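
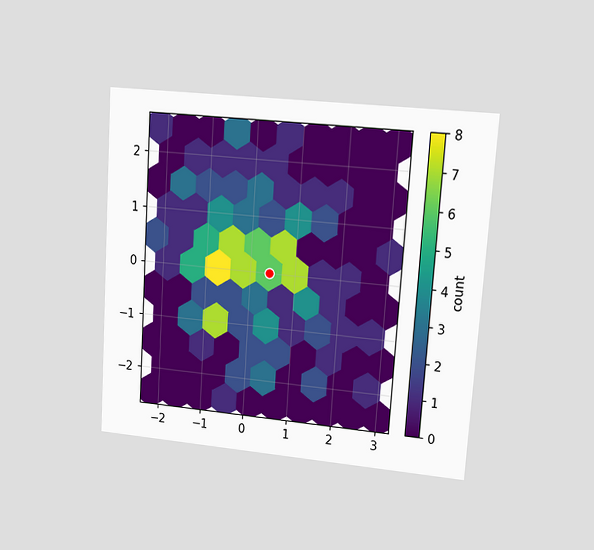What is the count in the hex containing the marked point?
The chart is tilted about 4° clockwise and viewed at a slight angle. The marked hex reads 6 on the colorbar.

6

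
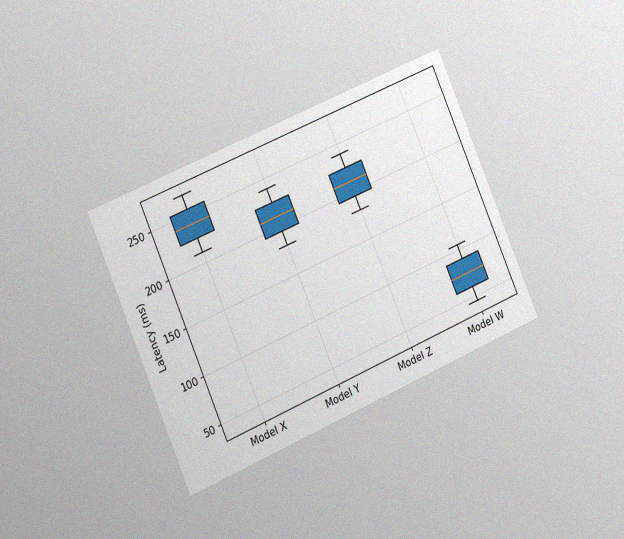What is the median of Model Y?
210ms

The chart is tilted about 23° counter-clockwise and viewed slightly from the left, with some photo noise. The median line in the Model Y box sits at 210ms.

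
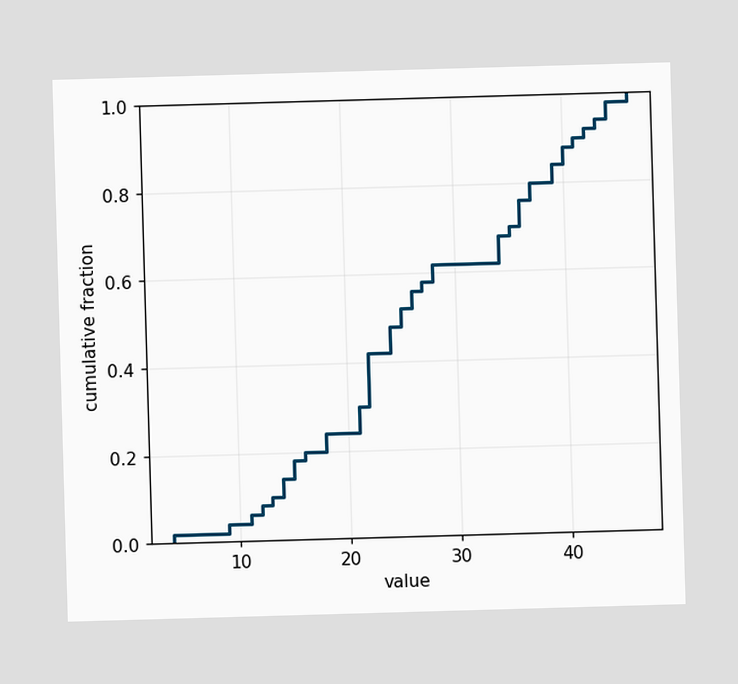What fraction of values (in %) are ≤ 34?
At x=34 the ECDF step is at 68%.

68%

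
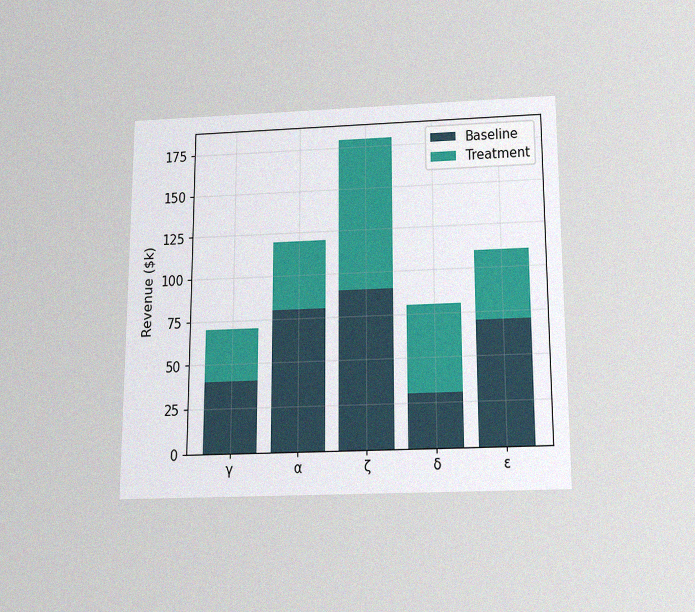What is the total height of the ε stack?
$110k

The chart is viewed slightly from below, with some photo noise. The ε stack's top reaches $110k on the y-axis.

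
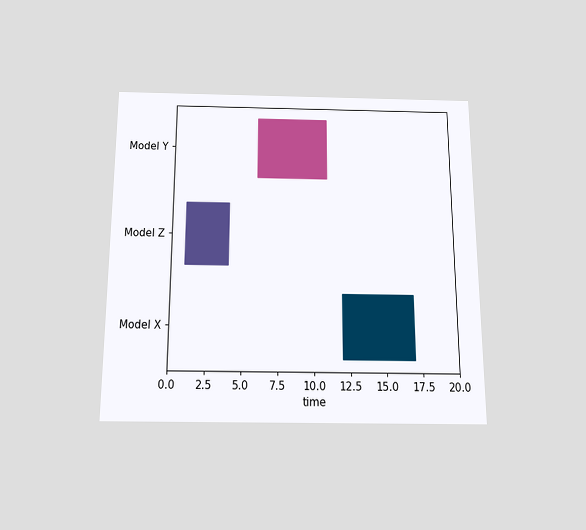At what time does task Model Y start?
6

The chart is viewed slightly from below. The Model Y bar begins at t=6.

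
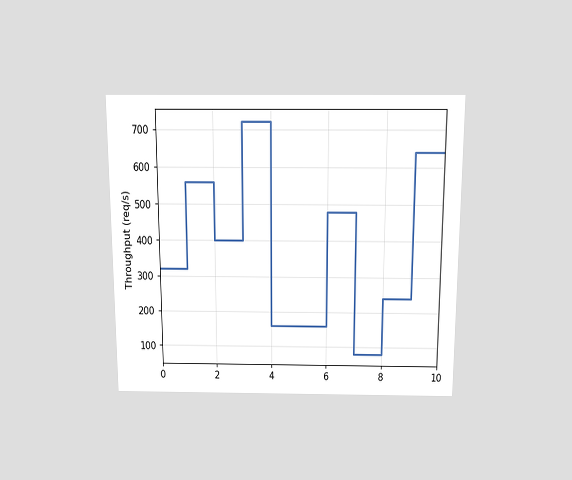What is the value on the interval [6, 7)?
The chart is viewed slightly from above. On [6, 7) the step sits at 480req/s.

480req/s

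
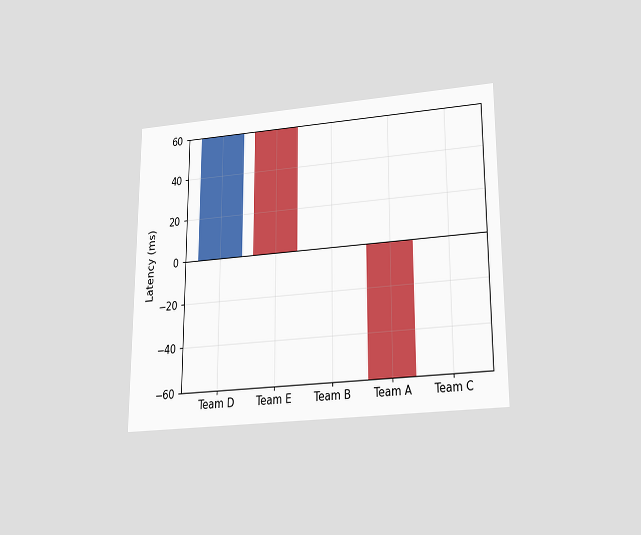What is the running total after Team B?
0ms

The chart is viewed slightly from below. After Team B the running total reaches 0ms.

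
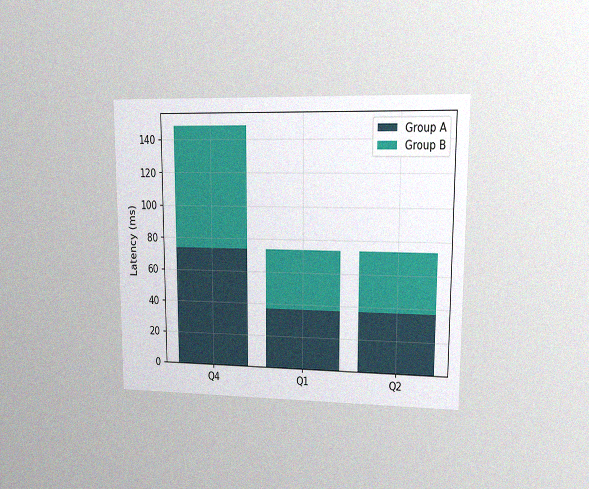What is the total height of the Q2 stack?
The chart is viewed at a slight angle, with some photo noise. The Q2 stack's top reaches 74ms on the y-axis.

74ms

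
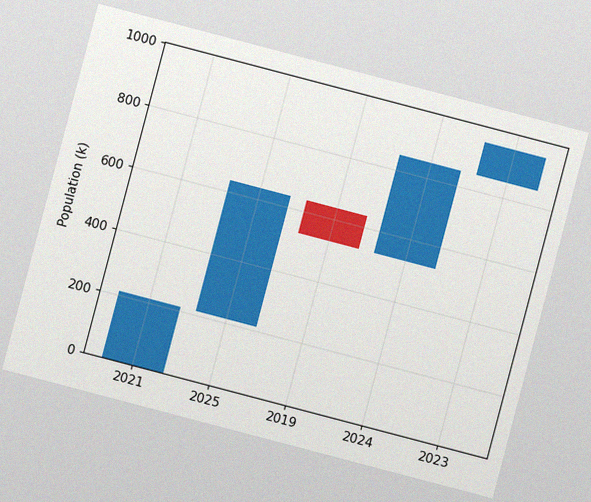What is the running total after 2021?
The chart is tilted about 15° clockwise, with some photo noise. After 2021 the running total reaches 212k.

212k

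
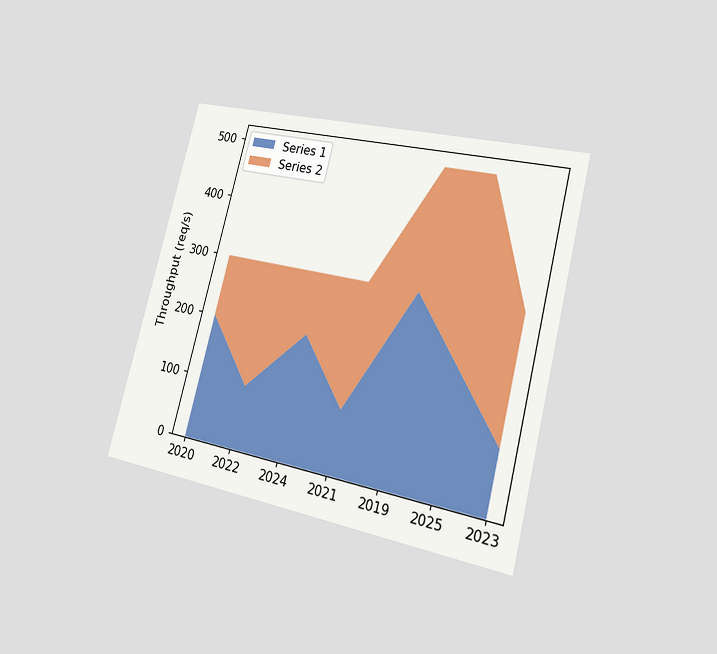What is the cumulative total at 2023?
The chart is tilted about 14° clockwise and viewed slightly from the right. The stacked total at 2023 reaches 300req/s.

300req/s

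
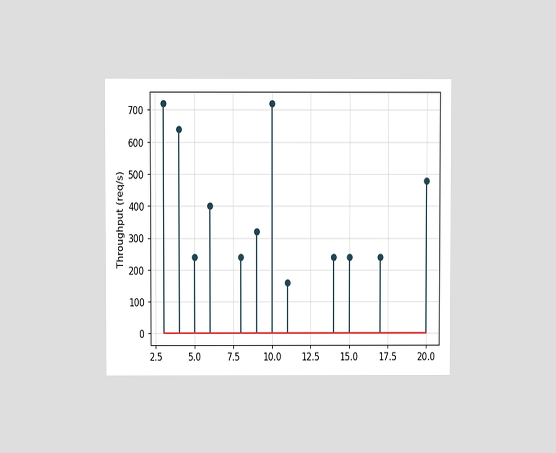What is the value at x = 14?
The chart is viewed at a slight angle. The stem at x=14 reaches 240req/s.

240req/s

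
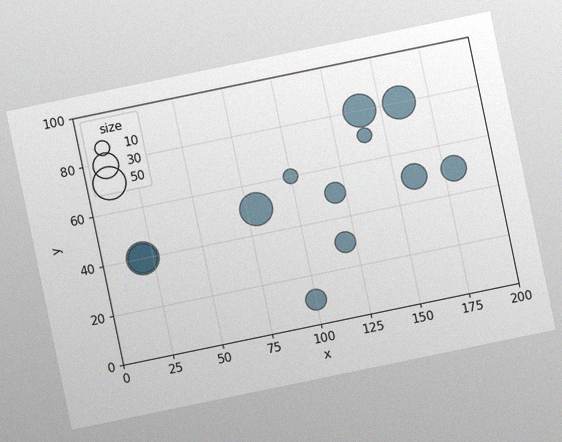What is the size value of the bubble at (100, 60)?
The chart is tilted about 12° counter-clockwise, with some photo noise. Matching the bubble at (100, 60) against the size legend gives 10.

10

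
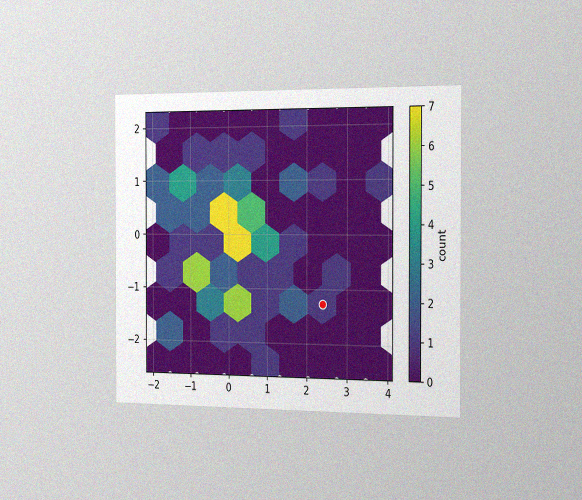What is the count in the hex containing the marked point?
The chart is viewed slightly from the right, with some photo noise. The marked hex reads 1 on the colorbar.

1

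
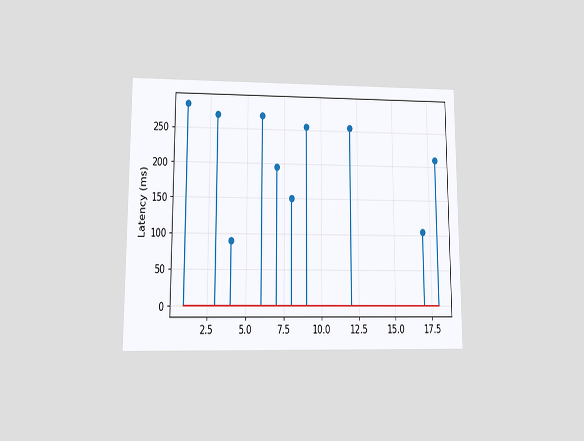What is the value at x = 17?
The chart is viewed at a slight angle. The stem at x=17 reaches 105ms.

105ms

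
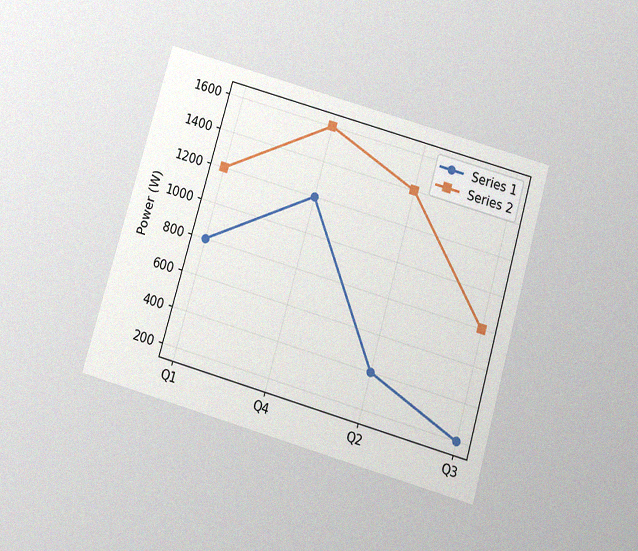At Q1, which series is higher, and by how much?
The chart is tilted about 16° clockwise and viewed slightly from below, with some photo noise. At Q1, Series 2 sits above the other line by 400W.

Series 2, by 400W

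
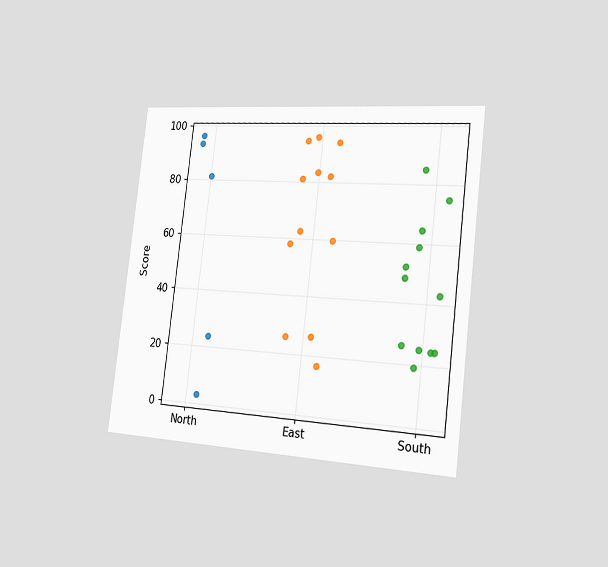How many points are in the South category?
12

The chart is tilted about 7° clockwise and viewed slightly from the right. Counting the markers in the South column gives 12.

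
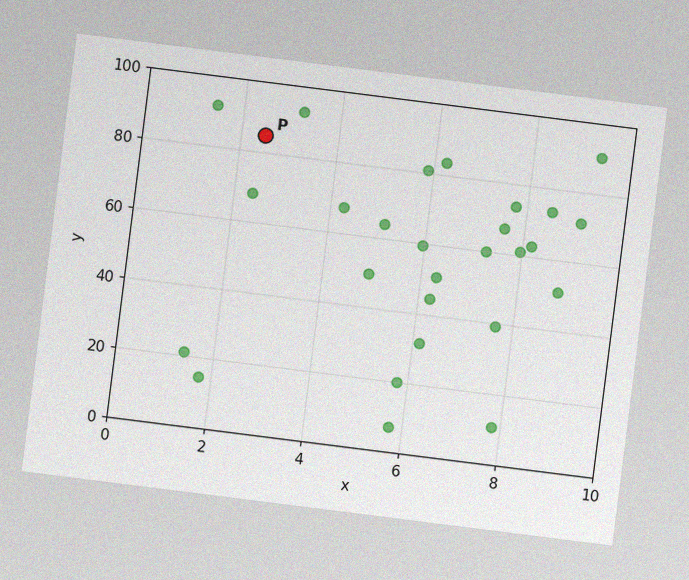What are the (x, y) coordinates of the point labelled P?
(2.5, 85)

The chart is tilted about 7° clockwise, with some photo noise. Following the gridlines from P to each axis, P sits at (2.5, 85).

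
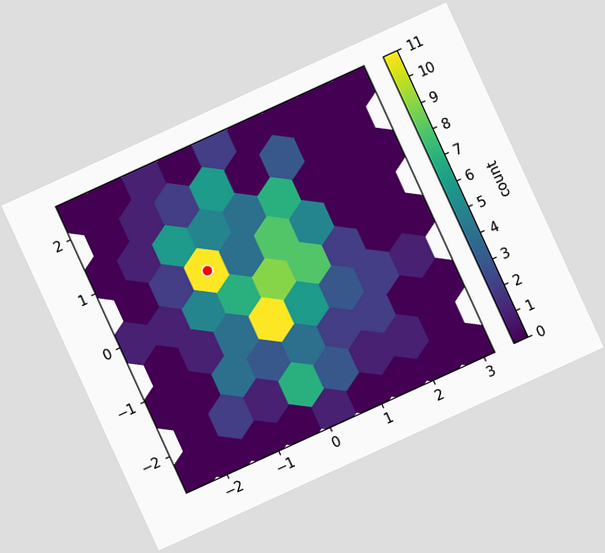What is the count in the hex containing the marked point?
The chart is tilted about 25° counter-clockwise. The marked hex reads 11 on the colorbar.

11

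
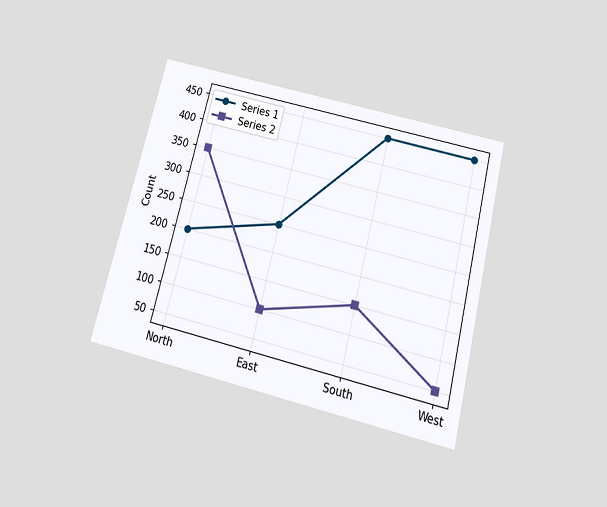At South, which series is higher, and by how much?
Series 1, by 300

The chart is tilted about 14° clockwise and viewed slightly from below. At South, Series 1 sits above the other line by 300.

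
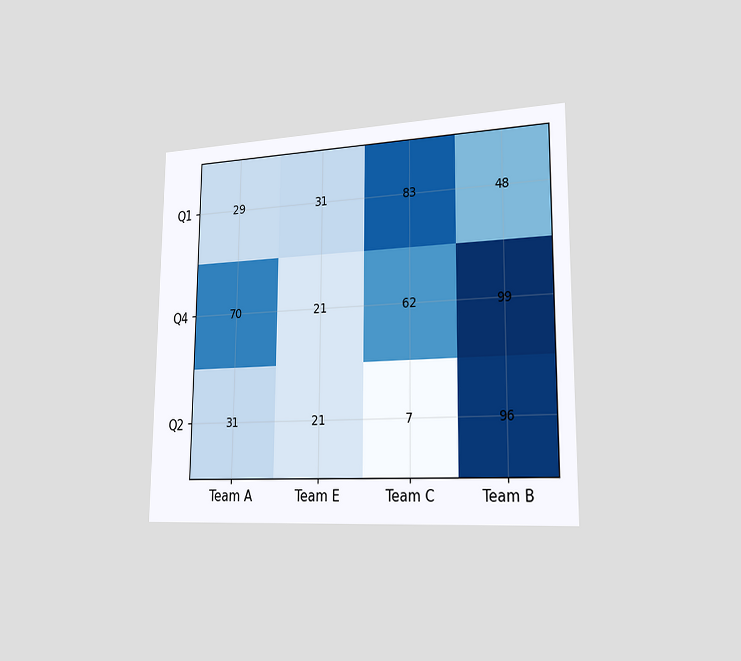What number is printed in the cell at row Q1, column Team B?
48

The chart is viewed slightly from the right. The (Q1, Team B) cell reads 48.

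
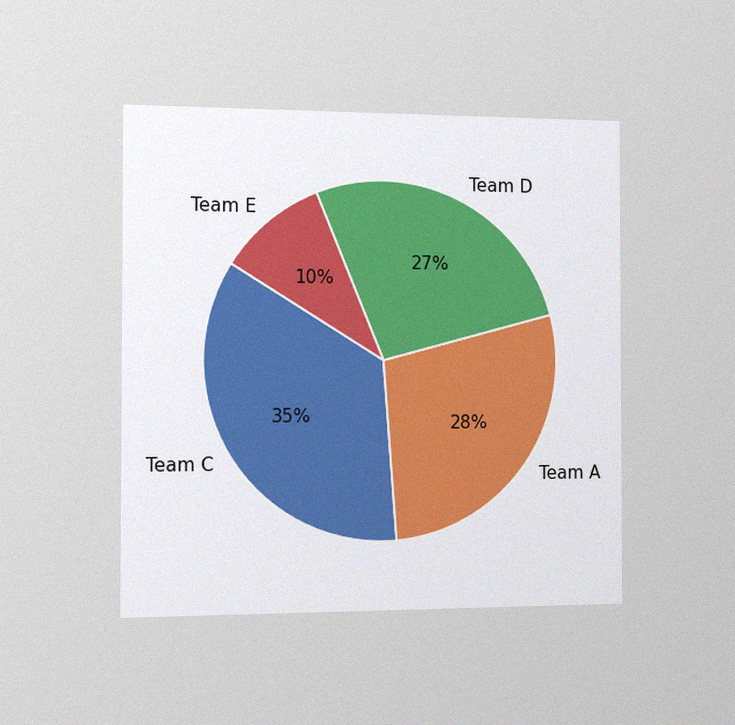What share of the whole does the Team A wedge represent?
28%

The chart is viewed slightly from the left, with some photo noise. The Team A slice takes up 28% of the pie.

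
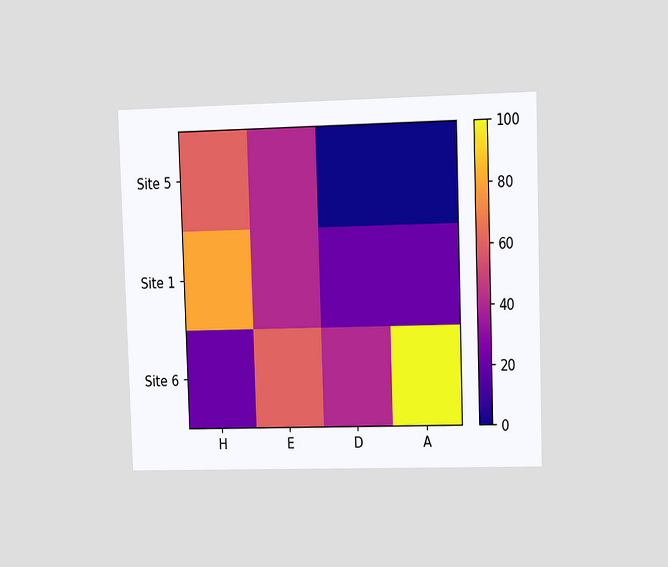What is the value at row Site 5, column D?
The chart is viewed at a slight angle. Matching cell (Site 5, D) against the colorbar gives 0.

0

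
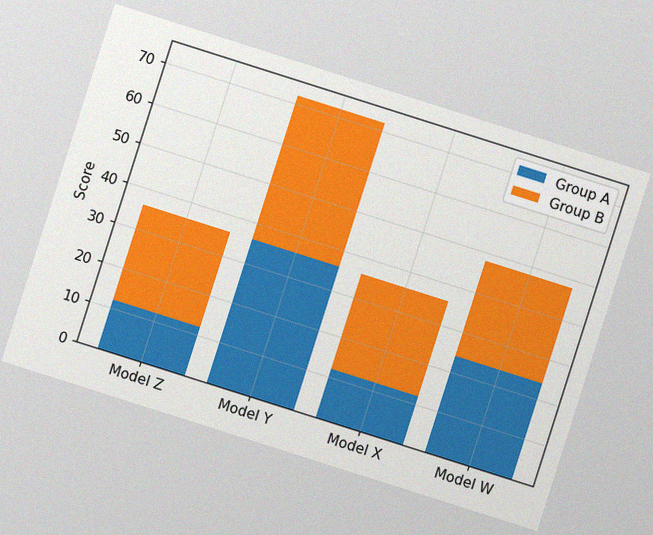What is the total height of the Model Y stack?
The chart is tilted about 18° clockwise, with some photo noise. The Model Y stack's top reaches 72 on the y-axis.

72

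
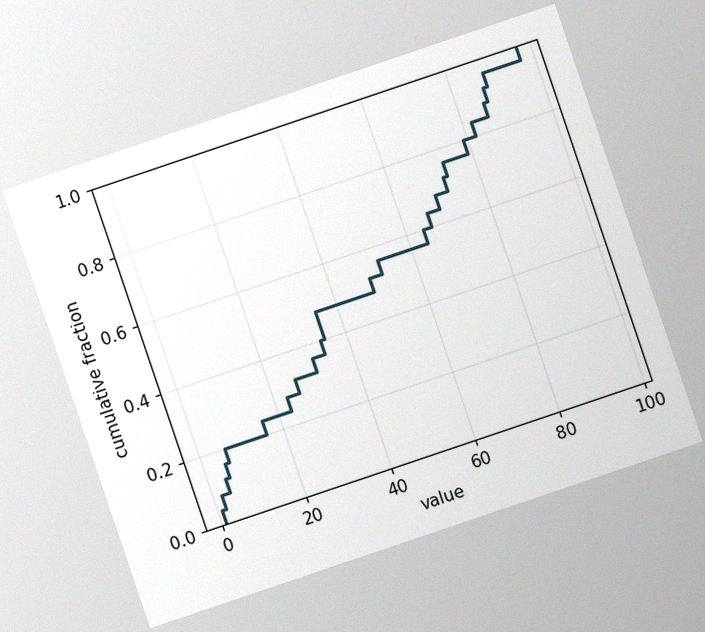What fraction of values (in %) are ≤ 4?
The chart is tilted about 19° counter-clockwise, with some photo noise. At x=4 the ECDF step is at 12%.

12%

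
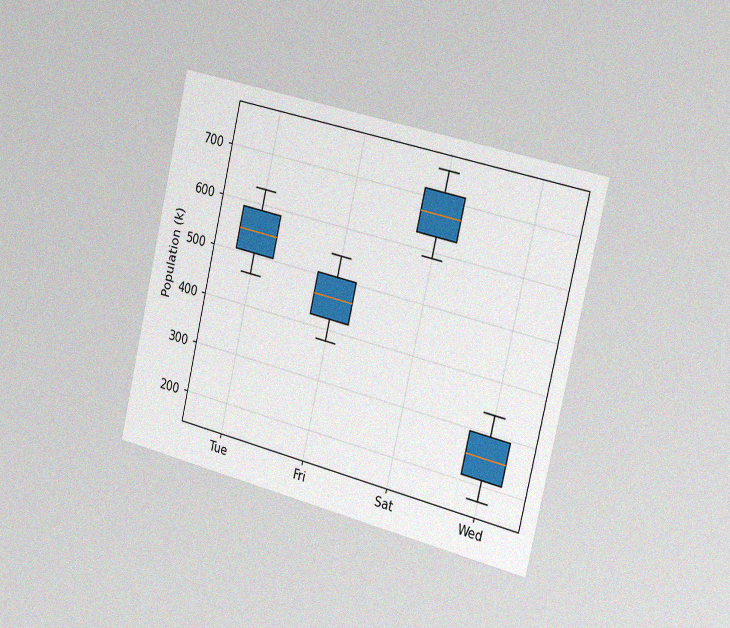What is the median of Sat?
672k

The chart is tilted about 13° clockwise and viewed slightly from the right, with some photo noise. The median line in the Sat box sits at 672k.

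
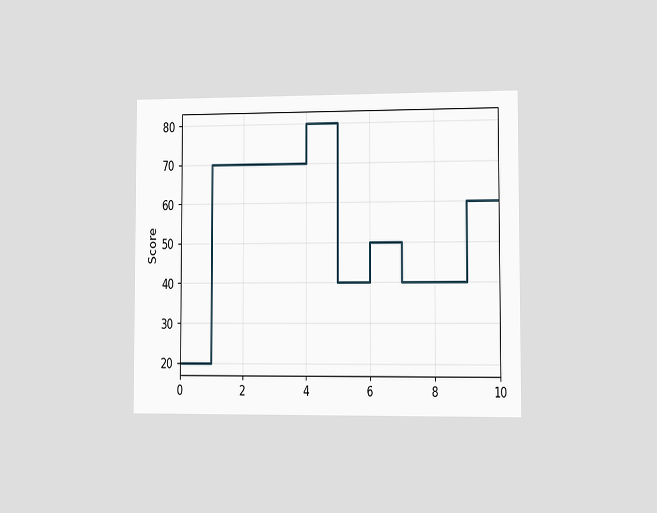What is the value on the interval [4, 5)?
80

The chart is viewed slightly from the right. On [4, 5) the step sits at 80.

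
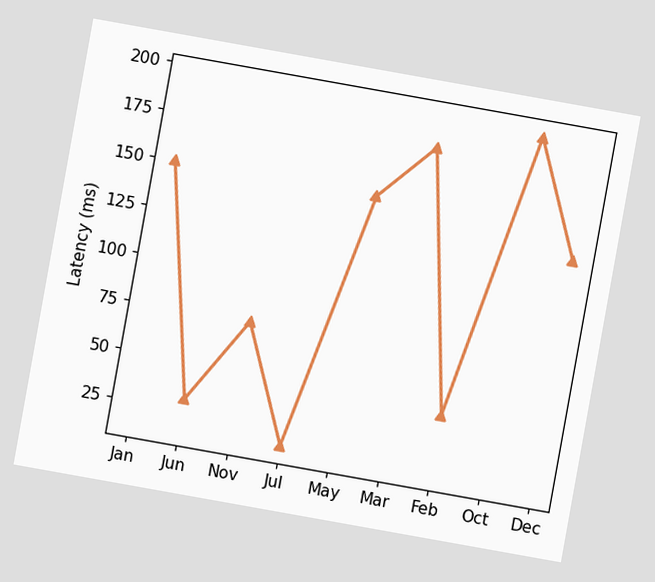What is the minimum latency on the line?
The chart is tilted about 10° clockwise. The lowest point is at Jul, and reading across to the y-axis gives 15ms.

15ms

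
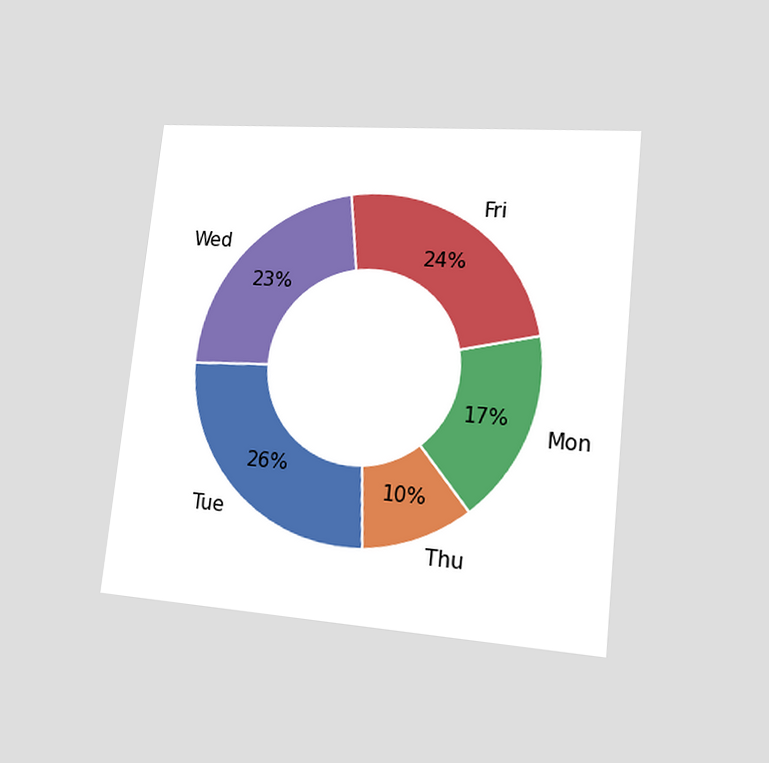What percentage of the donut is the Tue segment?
The chart is tilted about 6° clockwise and viewed at a slight angle. The Tue segment takes up 26% of the ring.

26%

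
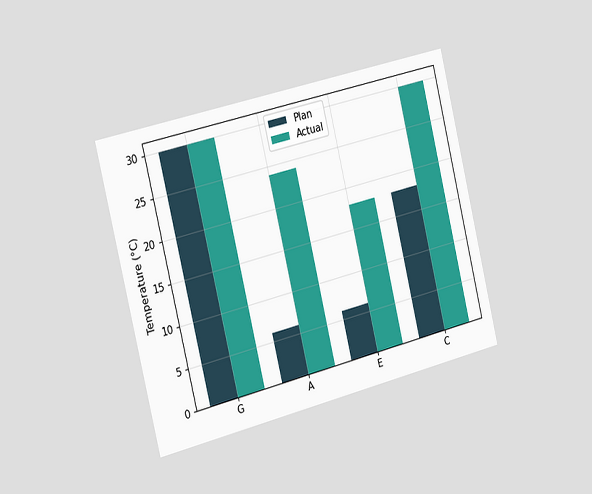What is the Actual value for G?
30°C

The chart is tilted about 14° counter-clockwise and viewed slightly from the left. The Actual bar at G reaches 30°C on the y-axis.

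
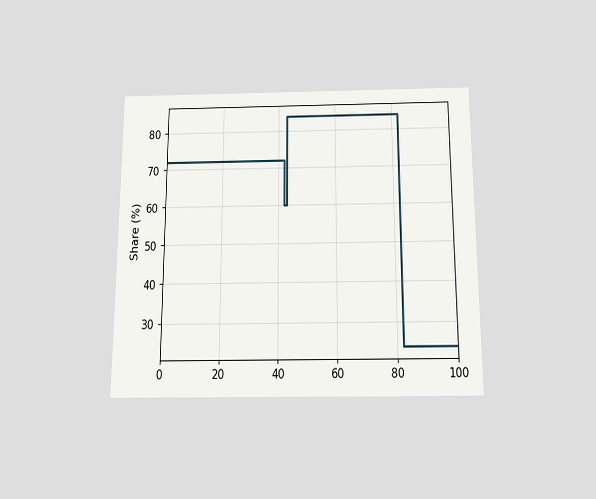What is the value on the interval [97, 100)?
The chart is viewed slightly from below. On [97, 100) the step sits at 24%.

24%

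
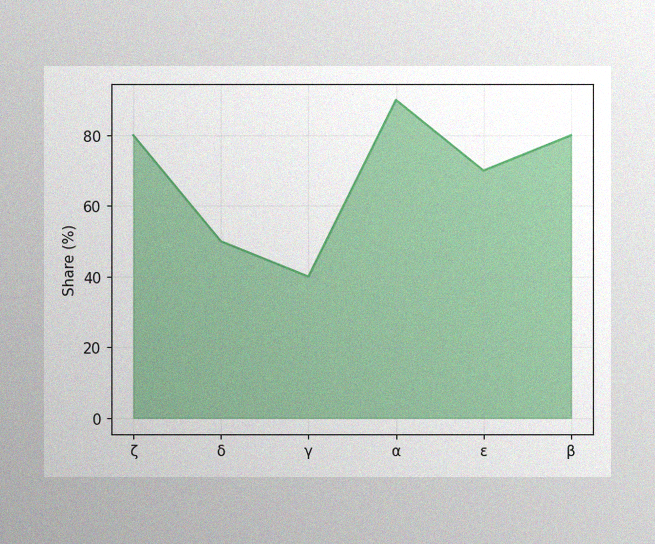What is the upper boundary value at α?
90%

The image has some photo noise and uneven lighting. At α the upper boundary is at 90%.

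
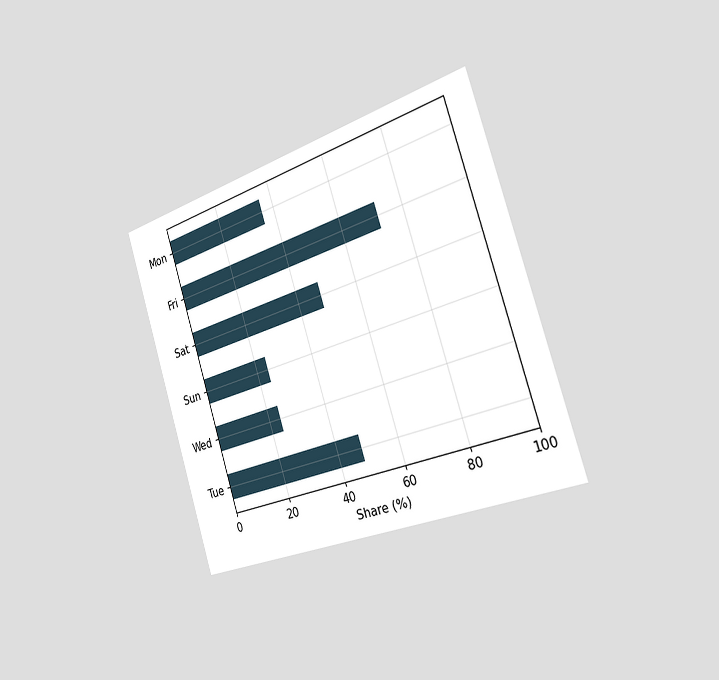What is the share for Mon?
36%

The chart is tilted about 18° counter-clockwise and viewed slightly from the right. Reading along the chart's x-axis, the Mon bar reaches 36%.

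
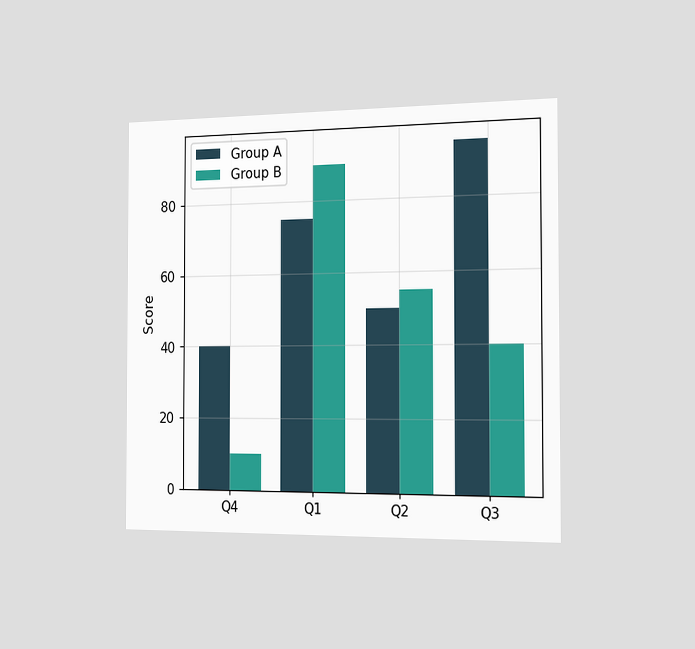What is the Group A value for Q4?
The chart is viewed slightly from the right. The Group A bar at Q4 reaches 40 on the y-axis.

40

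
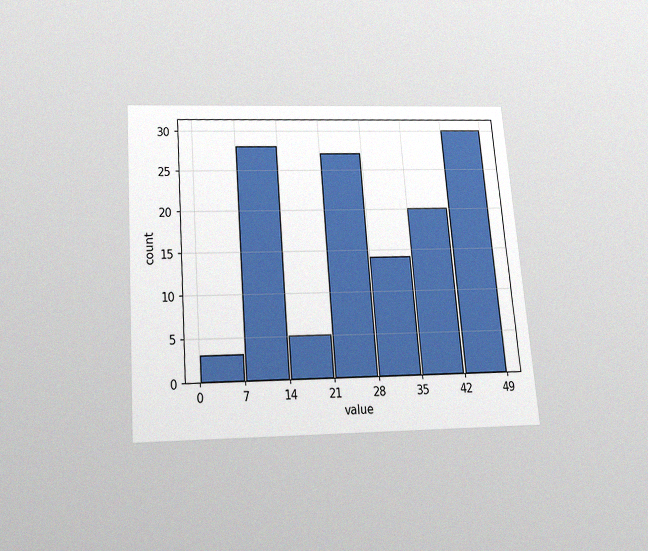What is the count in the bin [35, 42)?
The chart is tilted about 5° counter-clockwise and viewed slightly from below, with some photo noise. The [35, 42) bin has height 20.

20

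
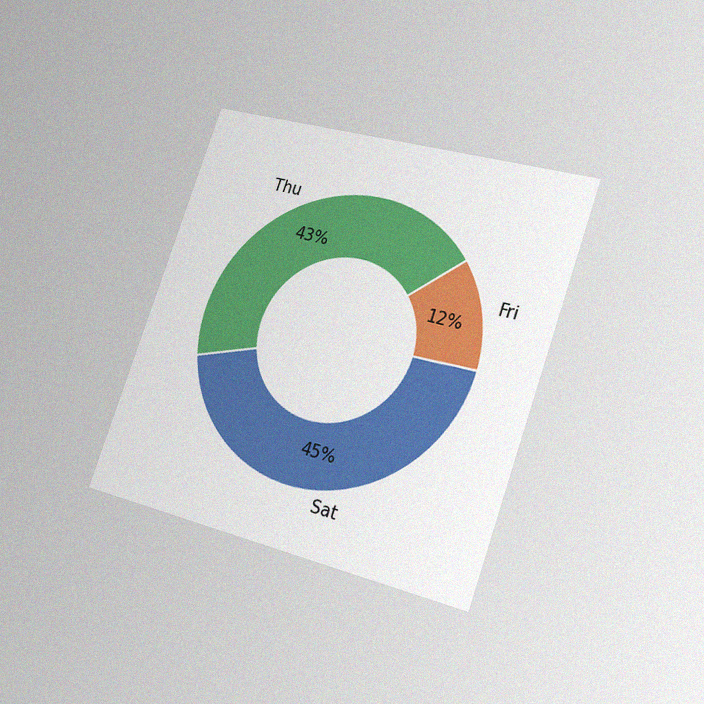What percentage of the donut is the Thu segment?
The chart is tilted about 19° clockwise and viewed slightly from the right, with some photo noise. The Thu segment takes up 43% of the ring.

43%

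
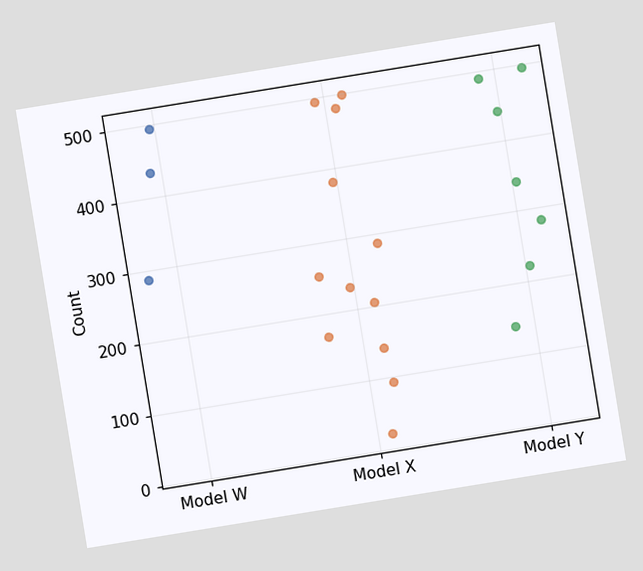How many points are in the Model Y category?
7

The chart is tilted about 9° counter-clockwise. Counting the markers in the Model Y column gives 7.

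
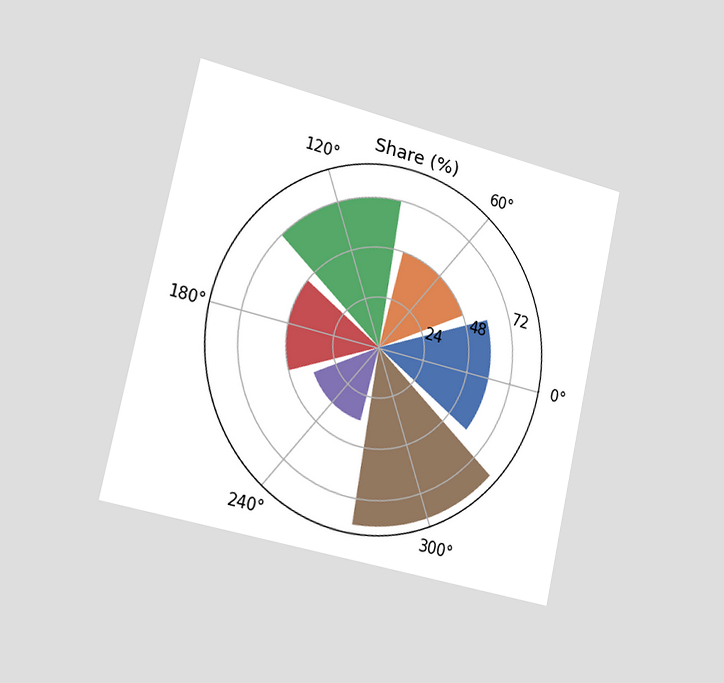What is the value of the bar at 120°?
72%

The chart is tilted about 12° clockwise and viewed slightly from the left. The bar at 120° reaches 72% on the radial axis.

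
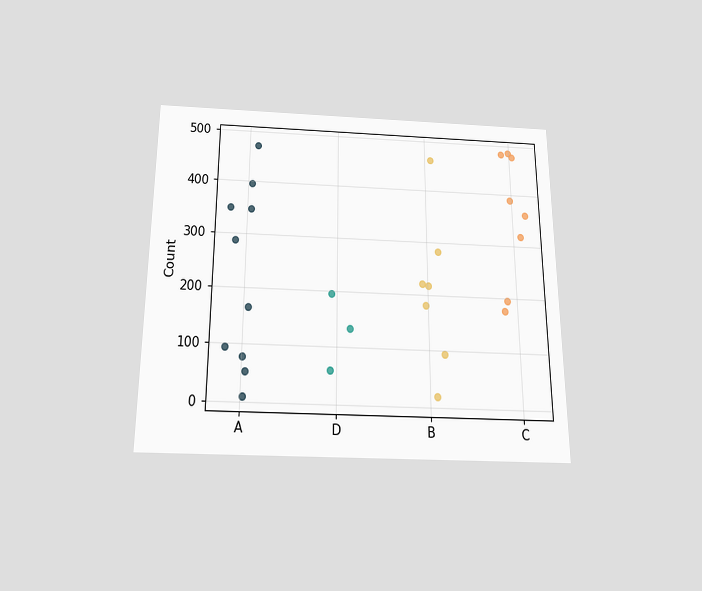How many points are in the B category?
7

The chart is viewed slightly from below. Counting the markers in the B column gives 7.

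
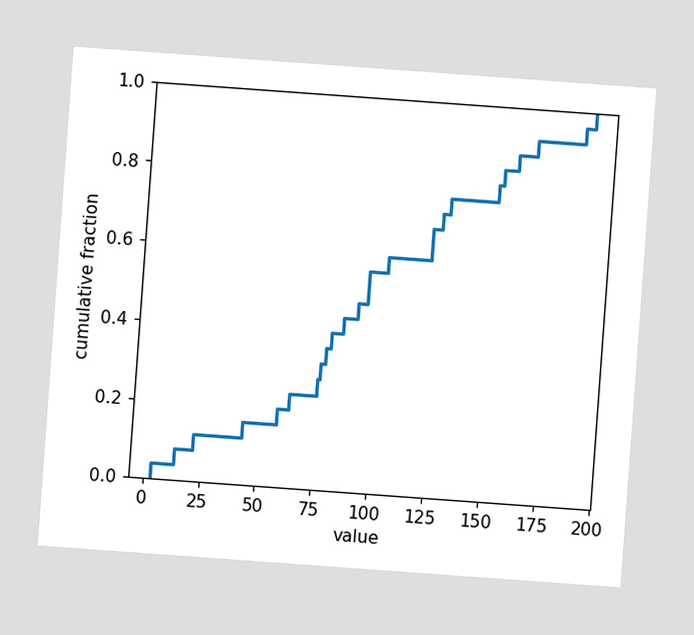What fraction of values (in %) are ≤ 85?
The chart is tilted about 4° clockwise. At x=85 the ECDF step is at 44%.

44%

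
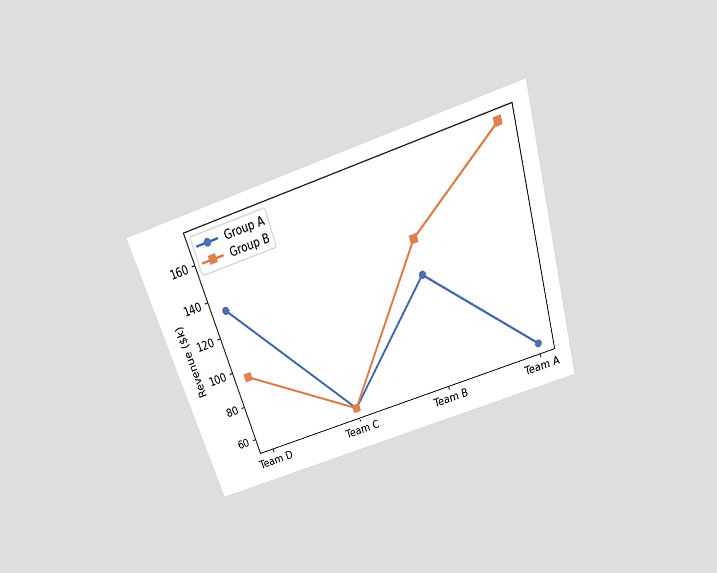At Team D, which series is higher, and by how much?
The chart is tilted about 17° counter-clockwise and viewed slightly from above. At Team D, Group A sits above the other line by $38k.

Group A, by $38k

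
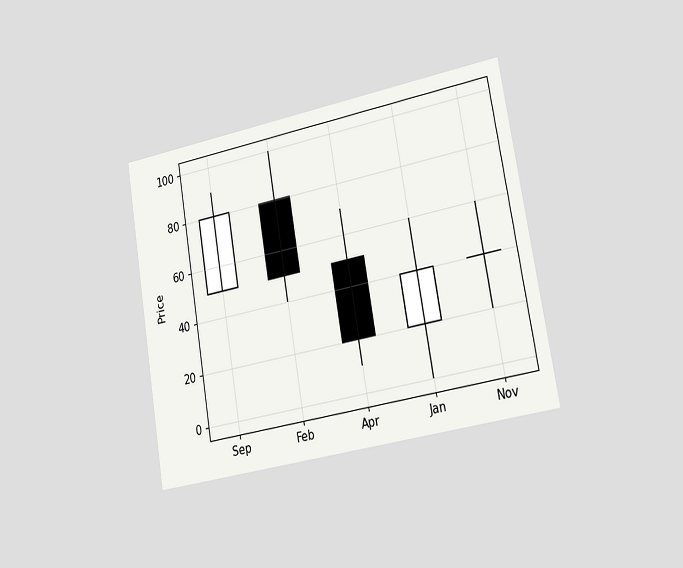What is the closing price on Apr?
The chart is tilted about 10° counter-clockwise and viewed slightly from the right. The Apr candle closes at 20.

20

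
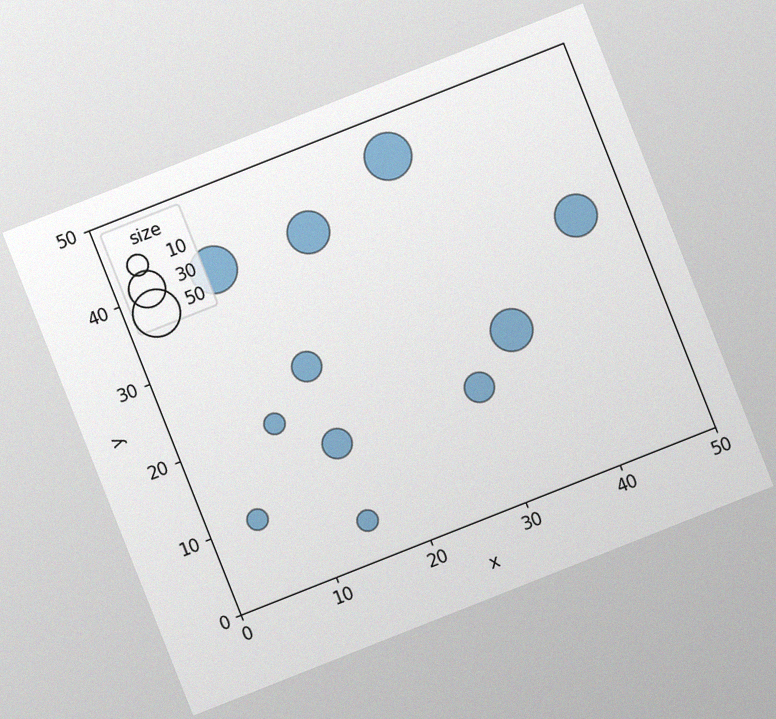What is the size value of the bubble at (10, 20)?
10

The chart is tilted about 22° counter-clockwise, with some photo noise. Matching the bubble at (10, 20) against the size legend gives 10.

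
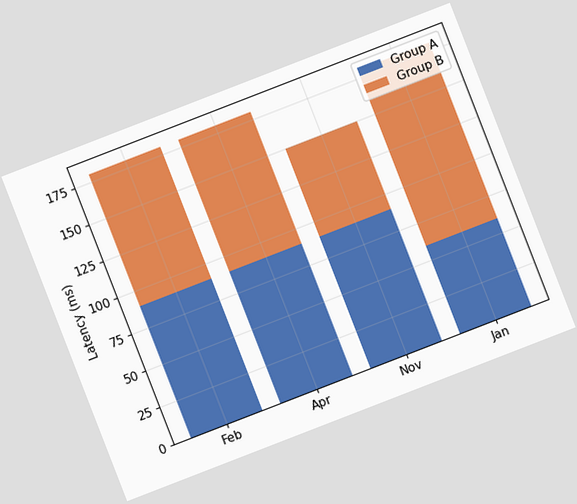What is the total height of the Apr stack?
180ms

The chart is tilted about 21° counter-clockwise. The Apr stack's top reaches 180ms on the y-axis.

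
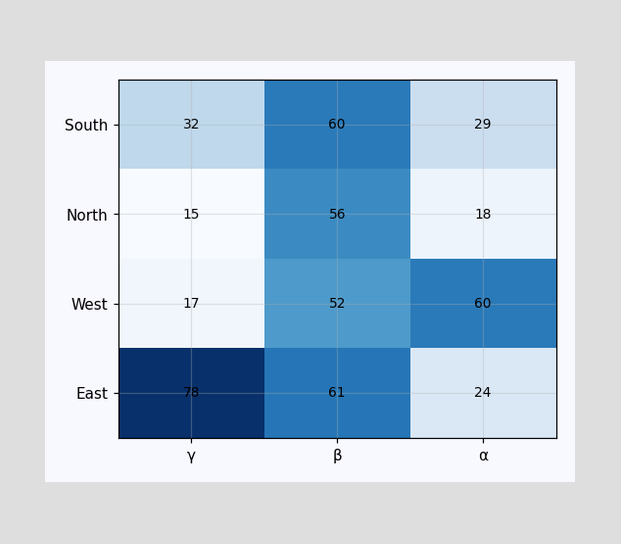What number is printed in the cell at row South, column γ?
The (South, γ) cell reads 32.

32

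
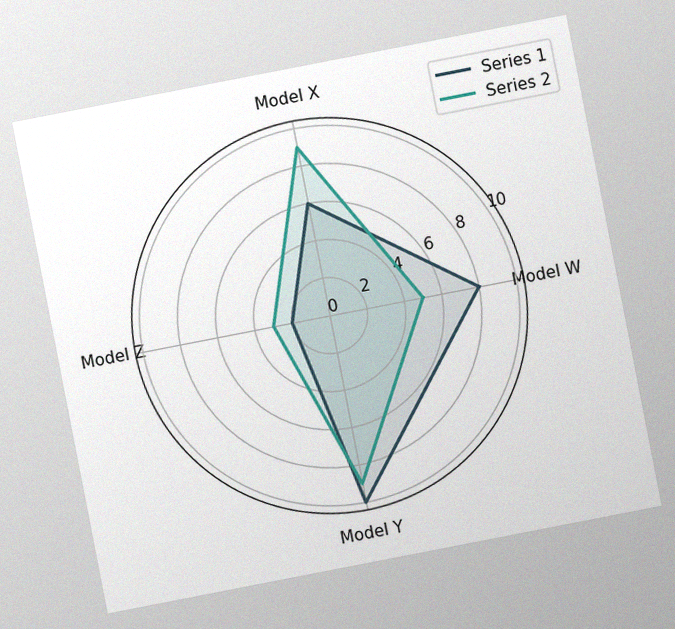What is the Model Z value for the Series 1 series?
The chart is tilted about 11° counter-clockwise, with some photo noise. On the Model Z axis, Series 1 reaches 2.

2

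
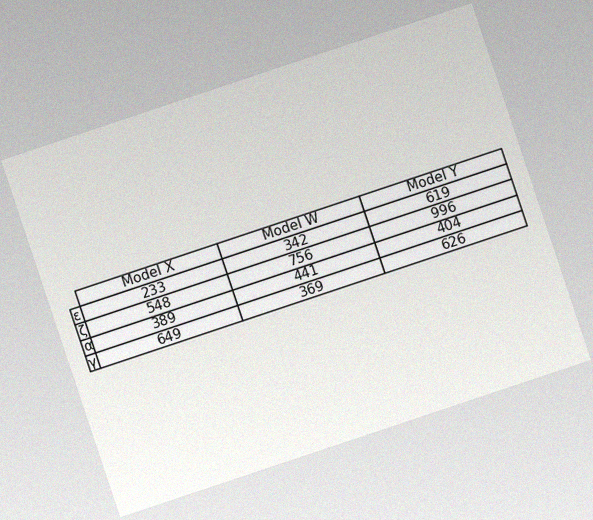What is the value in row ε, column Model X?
The chart is tilted about 18° counter-clockwise, with some photo noise. The (ε, Model X) cell reads 233.

233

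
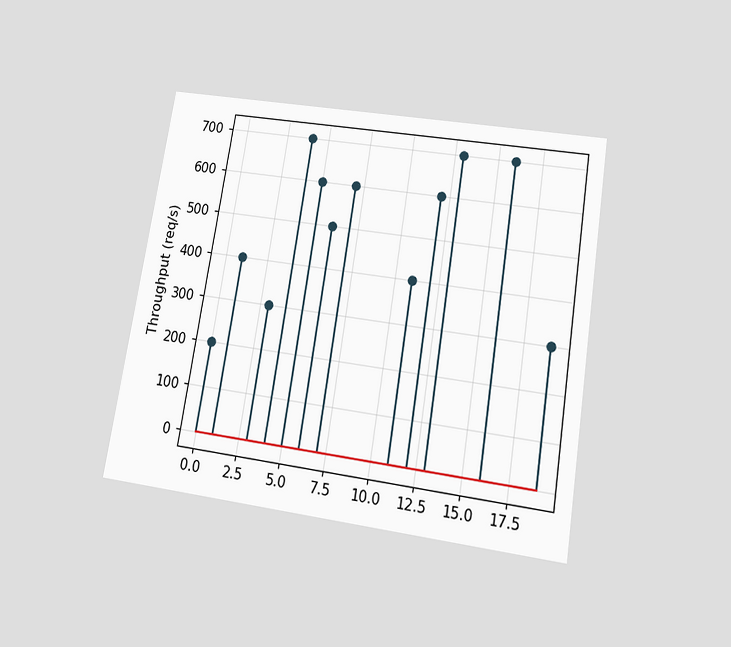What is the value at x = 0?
200req/s

The chart is tilted about 9° clockwise and viewed slightly from below. The stem at x=0 reaches 200req/s.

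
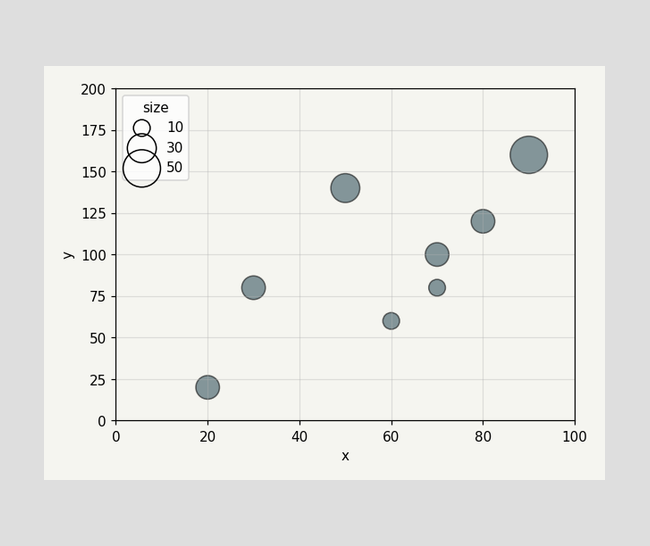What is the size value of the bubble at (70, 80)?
10

Matching the bubble at (70, 80) against the size legend gives 10.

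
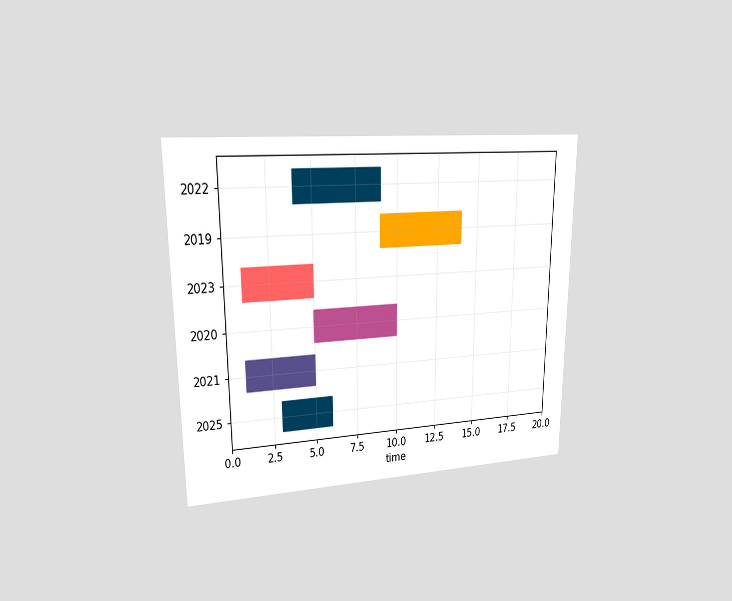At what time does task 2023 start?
1

The chart is viewed at a slight angle. The 2023 bar begins at t=1.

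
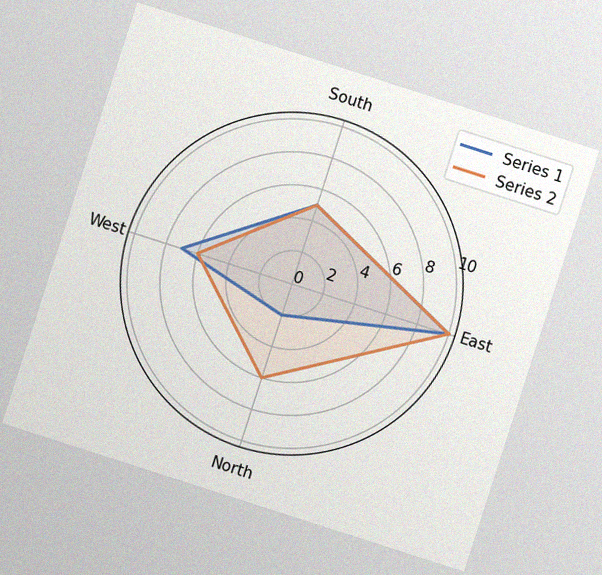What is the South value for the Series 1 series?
5

The chart is tilted about 18° clockwise, with some photo noise. On the South axis, Series 1 reaches 5.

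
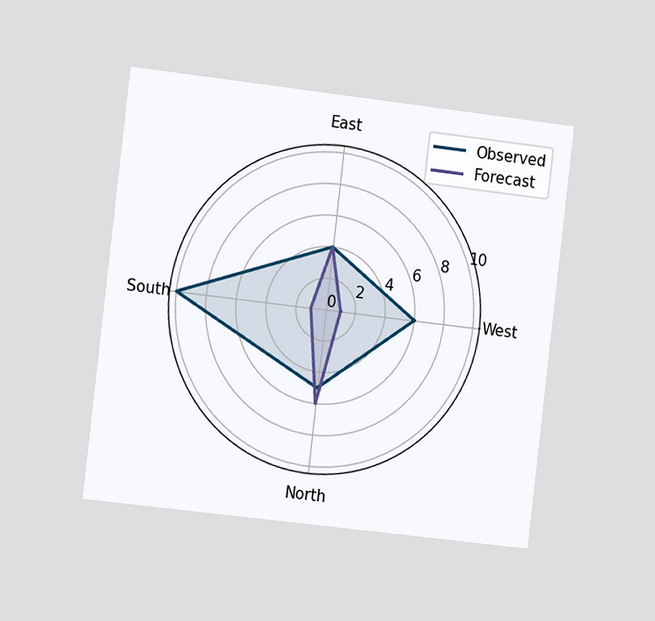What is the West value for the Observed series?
The chart is tilted about 7° clockwise and viewed slightly from the left. On the West axis, Observed reaches 6.

6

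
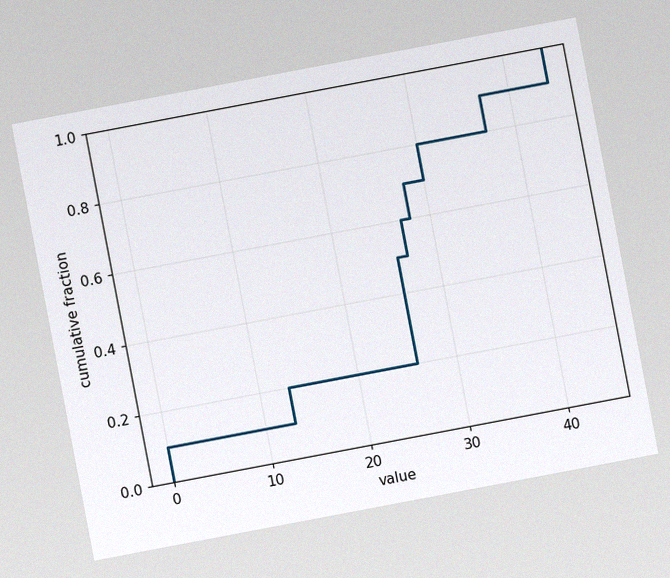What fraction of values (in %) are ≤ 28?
70%

The chart is tilted about 11° counter-clockwise, with some photo noise. At x=28 the ECDF step is at 70%.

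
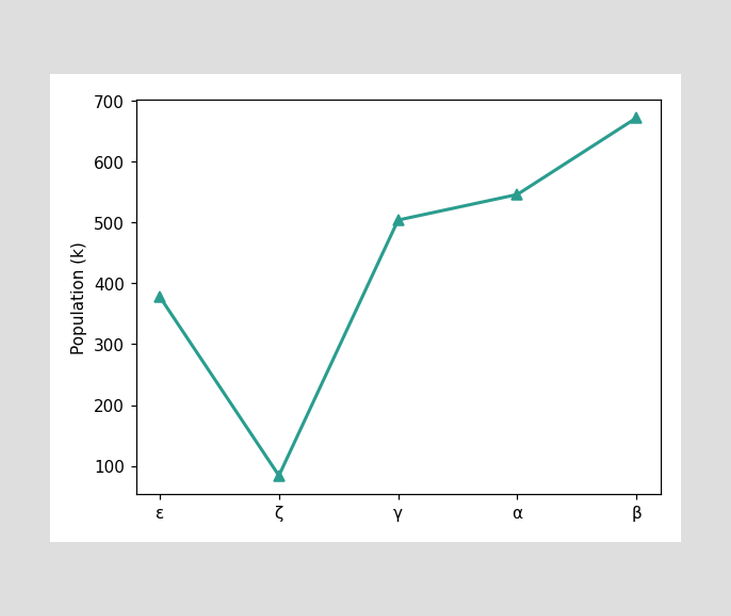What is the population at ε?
At ε, the line is at 378k.

378k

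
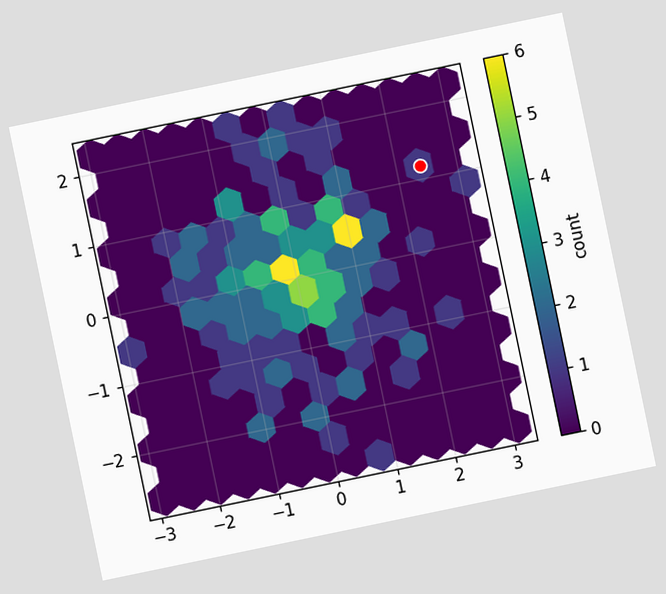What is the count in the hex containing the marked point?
The chart is tilted about 12° counter-clockwise. The marked hex reads 1 on the colorbar.

1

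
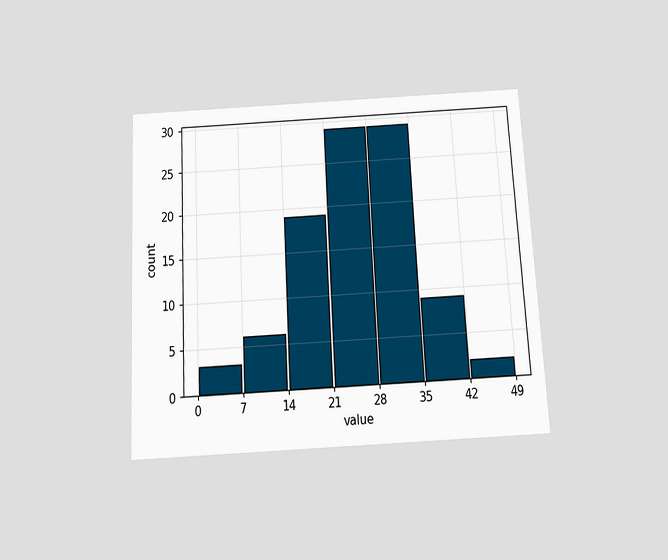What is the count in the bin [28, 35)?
29

The chart is tilted about 3° counter-clockwise and viewed slightly from below. The [28, 35) bin has height 29.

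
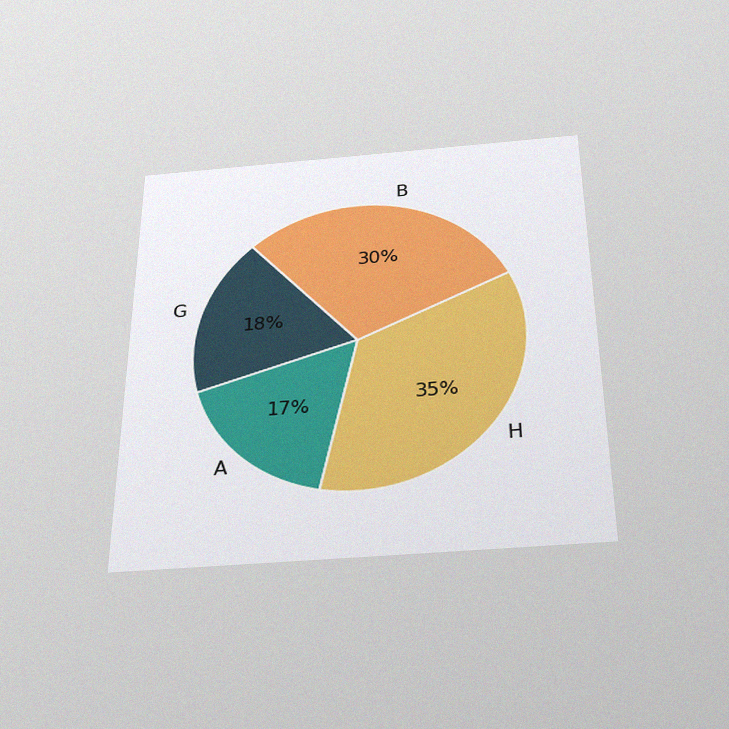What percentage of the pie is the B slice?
The chart is viewed slightly from below, with some photo noise. The B slice takes up 30% of the pie.

30%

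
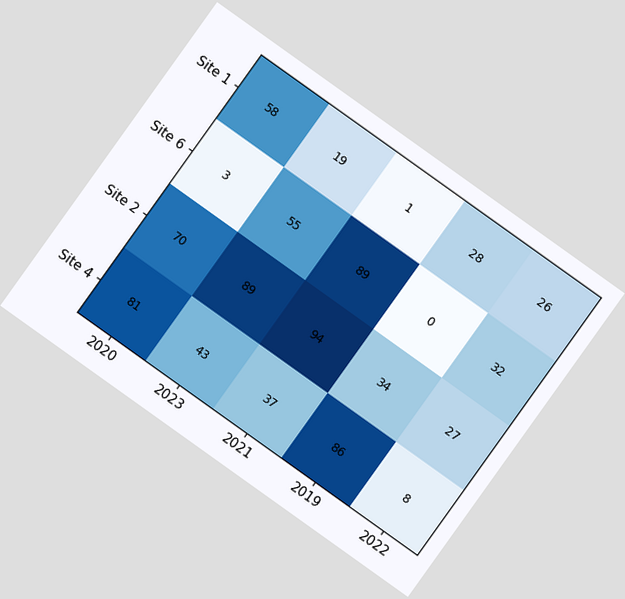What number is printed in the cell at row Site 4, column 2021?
37

The chart is tilted about 36° clockwise. The (Site 4, 2021) cell reads 37.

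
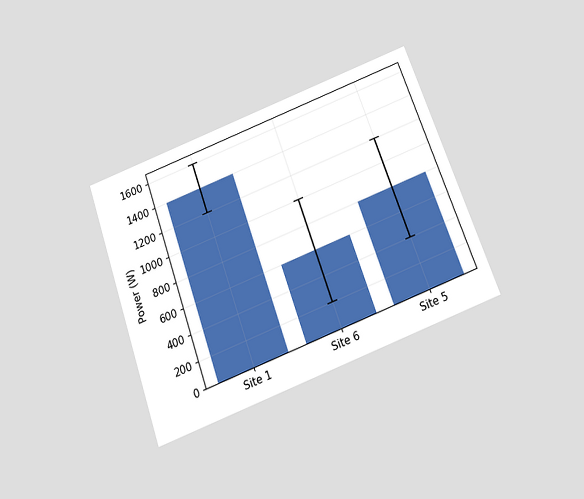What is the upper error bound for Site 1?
1600W

The chart is tilted about 20° counter-clockwise and viewed slightly from below. The Site 1 bar's upper whisker reaches 1600W.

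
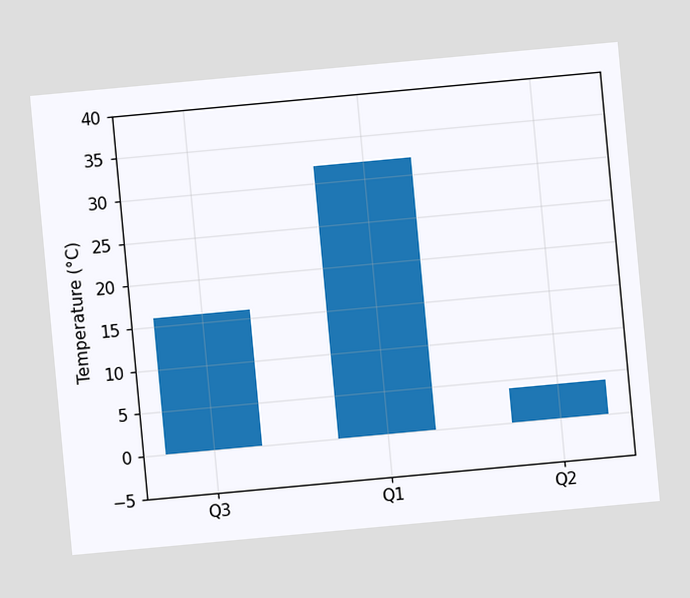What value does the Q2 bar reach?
4°C

The chart is tilted about 5° counter-clockwise. Reading along the chart's y-axis, the Q2 bar reaches 4°C.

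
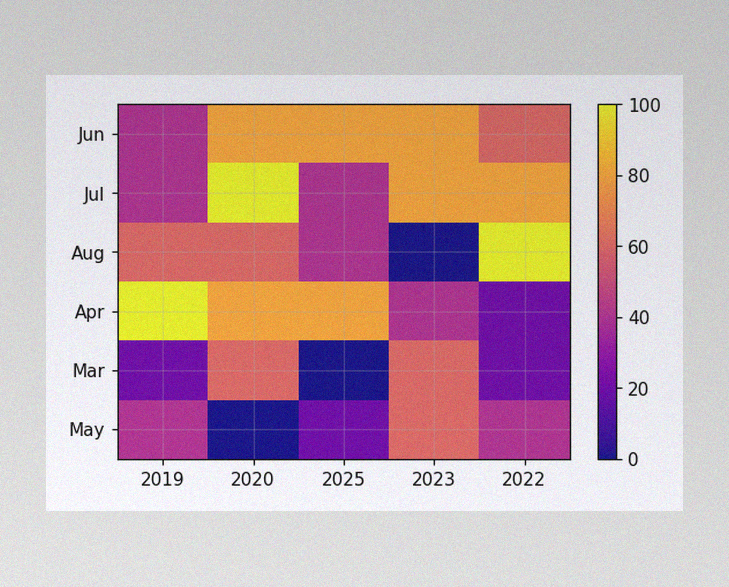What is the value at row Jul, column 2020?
The image has some photo noise and uneven lighting. Matching cell (Jul, 2020) against the colorbar gives 100.

100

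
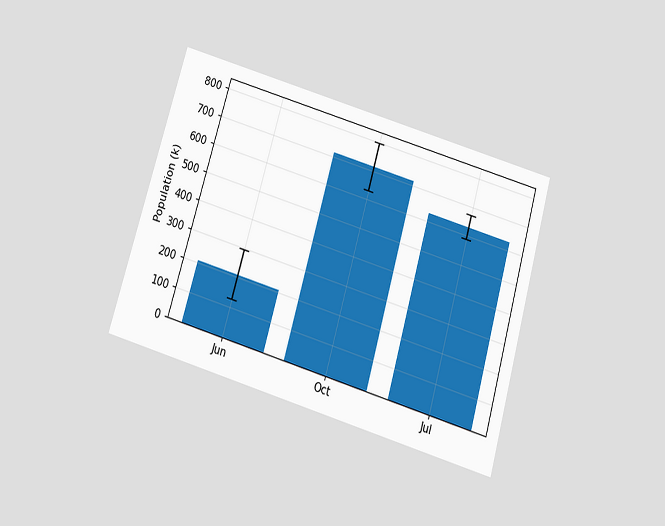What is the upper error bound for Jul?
The chart is tilted about 16° clockwise and viewed slightly from below. The Jul bar's upper whisker reaches 672k.

672k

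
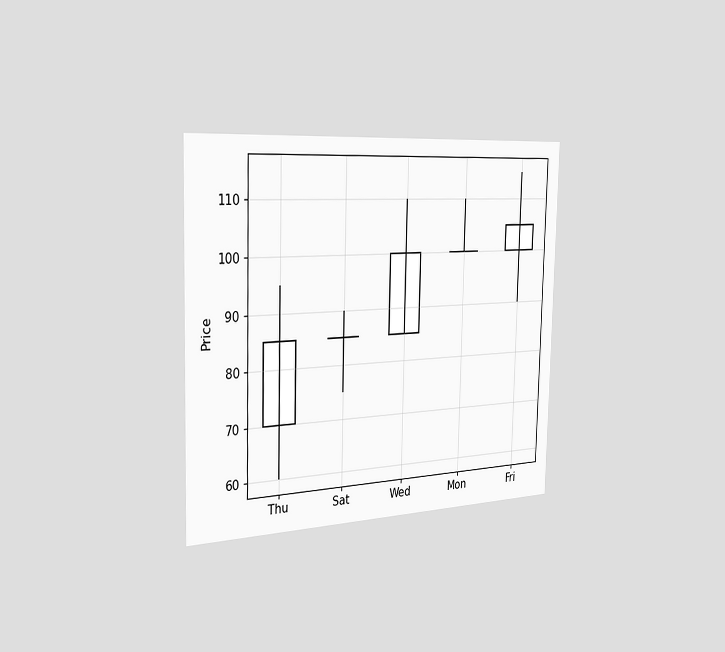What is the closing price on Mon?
100

The chart is viewed slightly from the left. The Mon candle closes at 100.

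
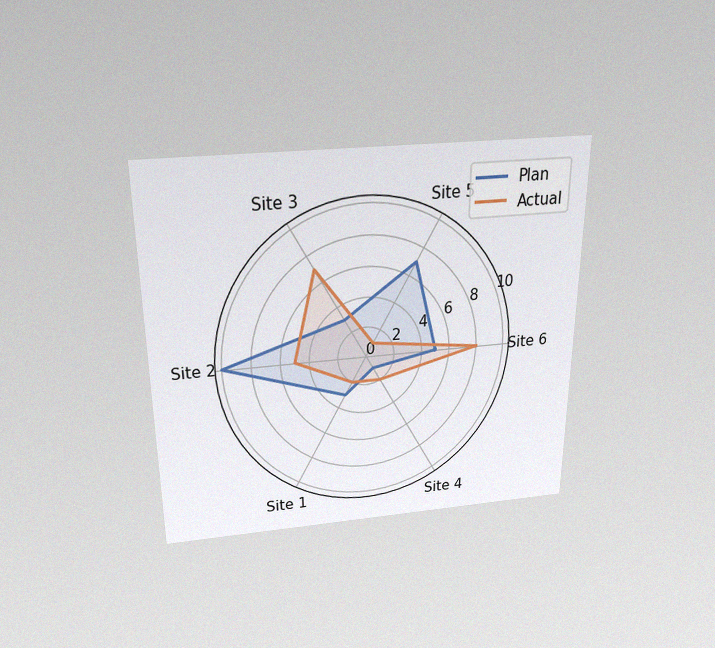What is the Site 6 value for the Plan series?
The chart is viewed slightly from above, with some photo noise. On the Site 6 axis, Plan reaches 5.

5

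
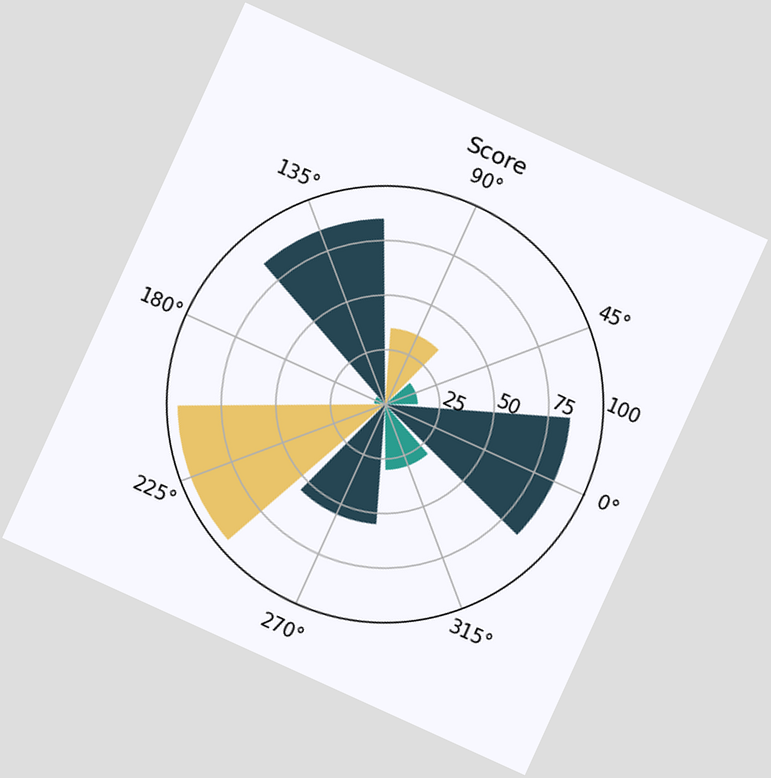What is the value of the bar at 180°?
5

The chart is tilted about 24° clockwise. The bar at 180° reaches 5 on the radial axis.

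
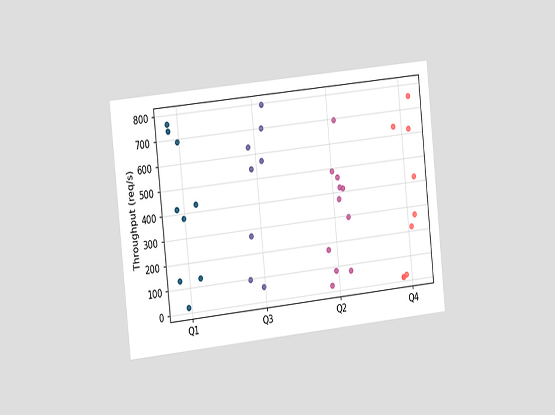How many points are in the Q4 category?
9

The chart is tilted about 6° counter-clockwise and viewed slightly from the left. Counting the markers in the Q4 column gives 9.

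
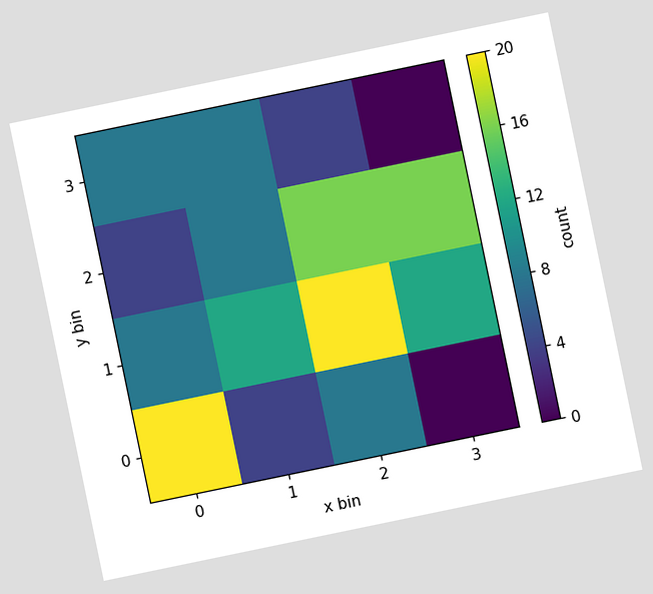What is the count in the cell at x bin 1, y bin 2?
The chart is tilted about 12° counter-clockwise. Matching the cell (1, 2) against the colorbar gives 8.

8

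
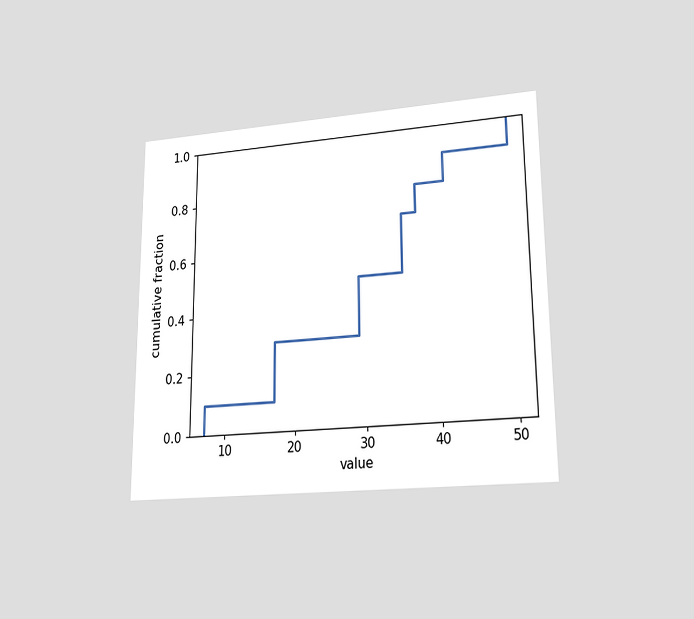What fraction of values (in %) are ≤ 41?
90%

The chart is viewed at a slight angle. At x=41 the ECDF step is at 90%.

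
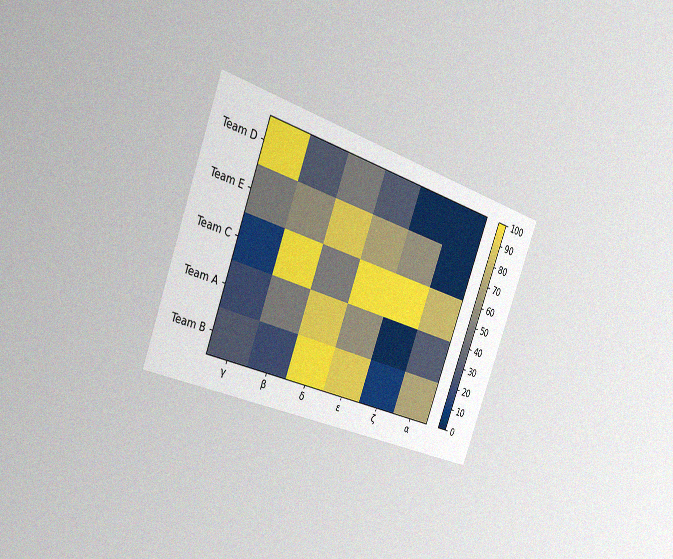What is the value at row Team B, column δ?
The chart is tilted about 20° clockwise and viewed slightly from the left, with some photo noise. Matching cell (Team B, δ) against the colorbar gives 100.

100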